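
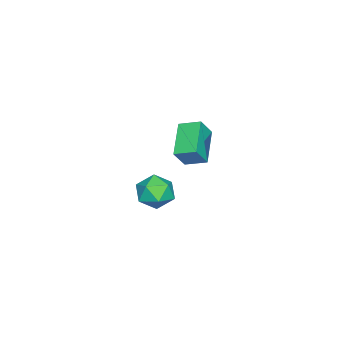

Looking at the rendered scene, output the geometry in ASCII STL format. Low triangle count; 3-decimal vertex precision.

solid 
facet normal -0.496 0.254 -0.830
outer loop
vertex -3.48 -0.656 0.698
vertex -3.573 0.529 1.116
vertex -1.611 -0.169 -0.269
endloop
endfacet
facet normal 0.074 -0.941 -0.331
outer loop
vertex -0.947 -0.509 0.844
vertex -3.48 -0.656 0.698
vertex -1.611 -0.169 -0.269
endloop
endfacet
facet normal -0.496 0.254 -0.830
outer loop
vertex -1.611 -0.169 -0.269
vertex -3.573 0.529 1.116
vertex -1.704 1.016 0.149
endloop
endfacet
facet normal 0.865 0.226 -0.447
outer loop
vertex -1.704 1.016 0.149
vertex -0.947 -0.509 0.844
vertex -1.611 -0.169 -0.269
endloop
endfacet
facet normal -0.865 -0.226 0.447
outer loop
vertex -3.48 -0.656 0.698
vertex -2.909 0.189 2.229
vertex -3.573 0.529 1.116
endloop
endfacet
facet normal 0.074 -0.941 -0.331
outer loop
vertex -2.816 -0.996 1.811
vertex -3.48 -0.656 0.698
vertex -0.947 -0.509 0.844
endloop
endfacet
facet normal -0.865 -0.226 0.447
outer loop
vertex -2.816 -0.996 1.811
vertex -2.909 0.189 2.229
vertex -3.48 -0.656 0.698
endloop
endfacet
facet normal -0.074 0.941 0.331
outer loop
vertex -3.573 0.529 1.116
vertex -2.909 0.189 2.229
vertex -1.704 1.016 0.149
endloop
endfacet
facet normal 0.865 0.226 -0.447
outer loop
vertex -1.04 0.676 1.262
vertex -0.947 -0.509 0.844
vertex -1.704 1.016 0.149
endloop
endfacet
facet normal -0.074 0.941 0.331
outer loop
vertex -1.704 1.016 0.149
vertex -2.909 0.189 2.229
vertex -1.04 0.676 1.262
endloop
endfacet
facet normal 0.496 -0.254 0.830
outer loop
vertex -1.04 0.676 1.262
vertex -2.816 -0.996 1.811
vertex -0.947 -0.509 0.844
endloop
endfacet
facet normal 0.496 -0.254 0.830
outer loop
vertex -2.909 0.189 2.229
vertex -2.816 -0.996 1.811
vertex -1.04 0.676 1.262
endloop
endfacet
facet normal -0.482 0.393 0.783
outer loop
vertex 2.927 0.974 1.748
vertex 3.364 0.244 2.384
vertex 3.857 1.171 2.222
endloop
endfacet
facet normal -0.339 0.894 0.293
outer loop
vertex 2.927 0.974 1.748
vertex 3.857 1.171 2.222
vertex 3.709 1.448 1.207
endloop
endfacet
facet normal -0.644 0.695 -0.322
outer loop
vertex 2.927 0.974 1.748
vertex 3.709 1.448 1.207
vertex 3.125 0.692 0.743
endloop
endfacet
facet normal -0.974 0.073 -0.212
outer loop
vertex 2.927 0.974 1.748
vertex 3.125 0.692 0.743
vertex 2.911 -0.051 1.47
endloop
endfacet
facet normal -0.875 -0.114 0.470
outer loop
vertex 2.927 0.974 1.748
vertex 2.911 -0.051 1.47
vertex 3.364 0.244 2.384
endloop
endfacet
facet normal 0.368 0.909 0.195
outer loop
vertex 3.709 1.448 1.207
vertex 3.857 1.171 2.222
vertex 4.629 1.011 1.51
endloop
endfacet
facet normal 0.136 0.100 0.986
outer loop
vertex 3.857 1.171 2.222
vertex 3.364 0.244 2.384
vertex 4.415 0.268 2.237
endloop
endfacet
facet normal -0.500 -0.720 0.480
outer loop
vertex 3.364 0.244 2.384
vertex 2.911 -0.051 1.47
vertex 3.831 -0.488 1.773
endloop
endfacet
facet normal -0.661 -0.419 -0.623
outer loop
vertex 2.911 -0.051 1.47
vertex 3.125 0.692 0.743
vertex 3.683 -0.211 0.758
endloop
endfacet
facet normal -0.125 0.587 -0.800
outer loop
vertex 3.125 0.692 0.743
vertex 3.709 1.448 1.207
vertex 4.176 0.716 0.596
endloop
endfacet
facet normal 0.974 -0.073 0.212
outer loop
vertex 4.613 -0.014 1.232
vertex 4.629 1.011 1.51
vertex 4.415 0.268 2.237
endloop
endfacet
facet normal 0.644 -0.695 0.322
outer loop
vertex 4.613 -0.014 1.232
vertex 4.415 0.268 2.237
vertex 3.831 -0.488 1.773
endloop
endfacet
facet normal 0.339 -0.894 -0.293
outer loop
vertex 4.613 -0.014 1.232
vertex 3.831 -0.488 1.773
vertex 3.683 -0.211 0.758
endloop
endfacet
facet normal 0.482 -0.393 -0.783
outer loop
vertex 4.613 -0.014 1.232
vertex 3.683 -0.211 0.758
vertex 4.176 0.716 0.596
endloop
endfacet
facet normal 0.875 0.114 -0.470
outer loop
vertex 4.613 -0.014 1.232
vertex 4.176 0.716 0.596
vertex 4.629 1.011 1.51
endloop
endfacet
facet normal 0.661 0.419 0.623
outer loop
vertex 4.415 0.268 2.237
vertex 4.629 1.011 1.51
vertex 3.857 1.171 2.222
endloop
endfacet
facet normal 0.125 -0.587 0.800
outer loop
vertex 3.831 -0.488 1.773
vertex 4.415 0.268 2.237
vertex 3.364 0.244 2.384
endloop
endfacet
facet normal -0.368 -0.909 -0.195
outer loop
vertex 3.683 -0.211 0.758
vertex 3.831 -0.488 1.773
vertex 2.911 -0.051 1.47
endloop
endfacet
facet normal -0.136 -0.100 -0.986
outer loop
vertex 4.176 0.716 0.596
vertex 3.683 -0.211 0.758
vertex 3.125 0.692 0.743
endloop
endfacet
facet normal 0.500 0.720 -0.480
outer loop
vertex 4.629 1.011 1.51
vertex 4.176 0.716 0.596
vertex 3.709 1.448 1.207
endloop
endfacet

endsolid


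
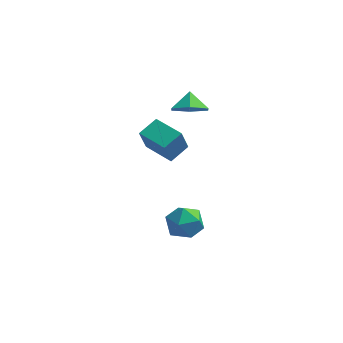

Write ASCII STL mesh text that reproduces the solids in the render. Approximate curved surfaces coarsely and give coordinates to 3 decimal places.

solid 
facet normal 0.151 -0.714 -0.684
outer loop
vertex 3.756 2.431 2.153
vertex 2.942 1.891 2.537
vertex 2.791 2.593 1.771
endloop
endfacet
facet normal 0.184 0.982 -0.048
outer loop
vertex 3.756 2.431 2.153
vertex 2.791 2.593 1.771
vertex 2.778 2.669 3.283
endloop
endfacet
facet normal 0.150 -0.714 -0.684
outer loop
vertex 2.791 2.593 1.771
vertex 2.942 1.891 2.537
vertex 1.977 2.053 2.156
endloop
endfacet
facet normal -0.567 0.822 -0.046
outer loop
vertex 2.791 2.593 1.771
vertex 1.977 2.053 2.156
vertex 2.778 2.669 3.283
endloop
endfacet
facet normal 0.150 -0.714 -0.684
outer loop
vertex 1.977 2.053 2.156
vertex 2.942 1.891 2.537
vertex 2.128 1.351 2.922
endloop
endfacet
facet normal -0.847 0.298 0.440
outer loop
vertex 1.977 2.053 2.156
vertex 2.128 1.351 2.922
vertex 2.778 2.669 3.283
endloop
endfacet
facet normal 0.150 -0.714 -0.684
outer loop
vertex 2.128 1.351 2.922
vertex 2.942 1.891 2.537
vertex 3.093 1.189 3.303
endloop
endfacet
facet normal -0.376 -0.068 0.924
outer loop
vertex 2.128 1.351 2.922
vertex 3.093 1.189 3.303
vertex 2.778 2.669 3.283
endloop
endfacet
facet normal 0.151 -0.714 -0.684
outer loop
vertex 3.093 1.189 3.303
vertex 2.942 1.891 2.537
vertex 3.907 1.729 2.919
endloop
endfacet
facet normal 0.374 0.092 0.923
outer loop
vertex 3.093 1.189 3.303
vertex 3.907 1.729 2.919
vertex 2.778 2.669 3.283
endloop
endfacet
facet normal 0.151 -0.714 -0.684
outer loop
vertex 3.907 1.729 2.919
vertex 2.942 1.891 2.537
vertex 3.756 2.431 2.153
endloop
endfacet
facet normal 0.655 0.617 0.437
outer loop
vertex 3.907 1.729 2.919
vertex 3.756 2.431 2.153
vertex 2.778 2.669 3.283
endloop
endfacet
facet normal 0.085 0.994 0.067
outer loop
vertex 3.411 0.008 -4.561
vertex 2.763 0.004 -3.681
vertex 3.845 -0.096 -3.563
endloop
endfacet
facet normal 0.673 0.707 -0.219
outer loop
vertex 3.411 0.008 -4.561
vertex 3.845 -0.096 -3.563
vertex 4.22 -0.708 -4.388
endloop
endfacet
facet normal 0.481 0.349 -0.805
outer loop
vertex 3.411 0.008 -4.561
vertex 4.22 -0.708 -4.388
vertex 3.37 -0.986 -5.016
endloop
endfacet
facet normal -0.226 0.413 -0.882
outer loop
vertex 3.411 0.008 -4.561
vertex 3.37 -0.986 -5.016
vertex 2.469 -0.546 -4.579
endloop
endfacet
facet normal -0.471 0.812 -0.343
outer loop
vertex 3.411 0.008 -4.561
vertex 2.469 -0.546 -4.579
vertex 2.763 0.004 -3.681
endloop
endfacet
facet normal 0.938 0.239 0.250
outer loop
vertex 4.22 -0.708 -4.388
vertex 3.845 -0.096 -3.563
vertex 4.071 -1.154 -3.401
endloop
endfacet
facet normal -0.013 0.703 0.711
outer loop
vertex 3.845 -0.096 -3.563
vertex 2.763 0.004 -3.681
vertex 3.17 -0.714 -2.964
endloop
endfacet
facet normal -0.911 0.409 0.047
outer loop
vertex 2.763 0.004 -3.681
vertex 2.469 -0.546 -4.579
vertex 2.32 -0.992 -3.592
endloop
endfacet
facet normal -0.515 -0.236 -0.824
outer loop
vertex 2.469 -0.546 -4.579
vertex 3.37 -0.986 -5.016
vertex 2.695 -1.604 -4.417
endloop
endfacet
facet normal 0.628 -0.342 -0.699
outer loop
vertex 3.37 -0.986 -5.016
vertex 4.22 -0.708 -4.388
vertex 3.777 -1.704 -4.299
endloop
endfacet
facet normal 0.226 -0.413 0.882
outer loop
vertex 3.129 -1.708 -3.419
vertex 4.071 -1.154 -3.401
vertex 3.17 -0.714 -2.964
endloop
endfacet
facet normal -0.481 -0.349 0.805
outer loop
vertex 3.129 -1.708 -3.419
vertex 3.17 -0.714 -2.964
vertex 2.32 -0.992 -3.592
endloop
endfacet
facet normal -0.673 -0.707 0.219
outer loop
vertex 3.129 -1.708 -3.419
vertex 2.32 -0.992 -3.592
vertex 2.695 -1.604 -4.417
endloop
endfacet
facet normal -0.085 -0.994 -0.067
outer loop
vertex 3.129 -1.708 -3.419
vertex 2.695 -1.604 -4.417
vertex 3.777 -1.704 -4.299
endloop
endfacet
facet normal 0.471 -0.812 0.343
outer loop
vertex 3.129 -1.708 -3.419
vertex 3.777 -1.704 -4.299
vertex 4.071 -1.154 -3.401
endloop
endfacet
facet normal 0.515 0.236 0.824
outer loop
vertex 3.17 -0.714 -2.964
vertex 4.071 -1.154 -3.401
vertex 3.845 -0.096 -3.563
endloop
endfacet
facet normal -0.628 0.342 0.699
outer loop
vertex 2.32 -0.992 -3.592
vertex 3.17 -0.714 -2.964
vertex 2.763 0.004 -3.681
endloop
endfacet
facet normal -0.938 -0.239 -0.250
outer loop
vertex 2.695 -1.604 -4.417
vertex 2.32 -0.992 -3.592
vertex 2.469 -0.546 -4.579
endloop
endfacet
facet normal 0.013 -0.703 -0.711
outer loop
vertex 3.777 -1.704 -4.299
vertex 2.695 -1.604 -4.417
vertex 3.37 -0.986 -5.016
endloop
endfacet
facet normal 0.911 -0.409 -0.047
outer loop
vertex 4.071 -1.154 -3.401
vertex 3.777 -1.704 -4.299
vertex 4.22 -0.708 -4.388
endloop
endfacet
facet normal -0.523 -0.782 -0.339
outer loop
vertex 2.343 -1.265 2.103
vertex 0.873 -0.299 2.145
vertex 2.583 -0.843 0.758
endloop
endfacet
facet normal 0.835 -0.549 -0.023
outer loop
vertex 3.227 0.119 1.175
vertex 2.343 -1.265 2.103
vertex 2.583 -0.843 0.758
endloop
endfacet
facet normal -0.524 -0.781 -0.339
outer loop
vertex 2.583 -0.843 0.758
vertex 0.873 -0.299 2.145
vertex 1.113 0.124 0.8
endloop
endfacet
facet normal 0.168 0.296 -0.941
outer loop
vertex 1.113 0.124 0.8
vertex 3.227 0.119 1.175
vertex 2.583 -0.843 0.758
endloop
endfacet
facet normal -0.167 -0.296 0.941
outer loop
vertex 2.343 -1.265 2.103
vertex 1.517 0.663 2.562
vertex 0.873 -0.299 2.145
endloop
endfacet
facet normal 0.835 -0.549 -0.024
outer loop
vertex 2.987 -0.304 2.52
vertex 2.343 -1.265 2.103
vertex 3.227 0.119 1.175
endloop
endfacet
facet normal -0.168 -0.296 0.940
outer loop
vertex 2.987 -0.304 2.52
vertex 1.517 0.663 2.562
vertex 2.343 -1.265 2.103
endloop
endfacet
facet normal -0.835 0.549 0.024
outer loop
vertex 0.873 -0.299 2.145
vertex 1.517 0.663 2.562
vertex 1.113 0.124 0.8
endloop
endfacet
facet normal 0.168 0.296 -0.940
outer loop
vertex 1.757 1.085 1.217
vertex 3.227 0.119 1.175
vertex 1.113 0.124 0.8
endloop
endfacet
facet normal -0.835 0.550 0.023
outer loop
vertex 1.113 0.124 0.8
vertex 1.517 0.663 2.562
vertex 1.757 1.085 1.217
endloop
endfacet
facet normal 0.523 0.782 0.339
outer loop
vertex 1.757 1.085 1.217
vertex 2.987 -0.304 2.52
vertex 3.227 0.119 1.175
endloop
endfacet
facet normal 0.524 0.782 0.339
outer loop
vertex 1.517 0.663 2.562
vertex 2.987 -0.304 2.52
vertex 1.757 1.085 1.217
endloop
endfacet

endsolid


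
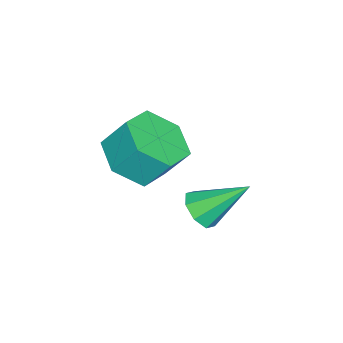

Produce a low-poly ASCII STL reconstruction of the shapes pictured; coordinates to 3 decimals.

solid 
facet normal 0.219 -0.741 -0.635
outer loop
vertex -1.83 0.577 -0.854
vertex -2.346 0.232 -0.63
vertex -2.253 0.673 -1.112
endloop
endfacet
facet normal 0.394 0.860 -0.326
outer loop
vertex -1.83 0.577 -0.854
vertex -2.253 0.673 -1.112
vertex -2.714 1.468 0.43
endloop
endfacet
facet normal 0.221 -0.740 -0.635
outer loop
vertex -2.253 0.673 -1.112
vertex -2.346 0.232 -0.63
vertex -2.731 0.51 -1.088
endloop
endfacet
facet normal -0.301 0.808 -0.507
outer loop
vertex -2.253 0.673 -1.112
vertex -2.731 0.51 -1.088
vertex -2.714 1.468 0.43
endloop
endfacet
facet normal 0.221 -0.740 -0.635
outer loop
vertex -2.731 0.51 -1.088
vertex -2.346 0.232 -0.63
vertex -2.983 0.184 -0.796
endloop
endfacet
facet normal -0.863 0.432 -0.263
outer loop
vertex -2.731 0.51 -1.088
vertex -2.983 0.184 -0.796
vertex -2.714 1.468 0.43
endloop
endfacet
facet normal 0.221 -0.741 -0.635
outer loop
vertex -2.983 0.184 -0.796
vertex -2.346 0.232 -0.63
vertex -2.862 -0.114 -0.406
endloop
endfacet
facet normal -0.964 -0.048 0.262
outer loop
vertex -2.983 0.184 -0.796
vertex -2.862 -0.114 -0.406
vertex -2.714 1.468 0.43
endloop
endfacet
facet normal 0.221 -0.740 -0.635
outer loop
vertex -2.862 -0.114 -0.406
vertex -2.346 0.232 -0.63
vertex -2.439 -0.209 -0.148
endloop
endfacet
facet normal -0.544 -0.352 0.762
outer loop
vertex -2.862 -0.114 -0.406
vertex -2.439 -0.209 -0.148
vertex -2.714 1.468 0.43
endloop
endfacet
facet normal 0.219 -0.741 -0.635
outer loop
vertex -2.439 -0.209 -0.148
vertex -2.346 0.232 -0.63
vertex -1.961 -0.047 -0.172
endloop
endfacet
facet normal 0.149 -0.300 0.942
outer loop
vertex -2.439 -0.209 -0.148
vertex -1.961 -0.047 -0.172
vertex -2.714 1.468 0.43
endloop
endfacet
facet normal 0.220 -0.740 -0.636
outer loop
vertex -1.961 -0.047 -0.172
vertex -2.346 0.232 -0.63
vertex -1.709 0.279 -0.464
endloop
endfacet
facet normal 0.711 0.076 0.699
outer loop
vertex -1.961 -0.047 -0.172
vertex -1.709 0.279 -0.464
vertex -2.714 1.468 0.43
endloop
endfacet
facet normal 0.220 -0.741 -0.634
outer loop
vertex -1.709 0.279 -0.464
vertex -2.346 0.232 -0.63
vertex -1.83 0.577 -0.854
endloop
endfacet
facet normal 0.813 0.557 0.173
outer loop
vertex -1.709 0.279 -0.464
vertex -1.83 0.577 -0.854
vertex -2.714 1.468 0.43
endloop
endfacet
facet normal 0.079 -0.576 -0.813
outer loop
vertex -2.642 -2.39 -0.045
vertex -3.661 -2.178 -0.294
vertex -2.878 -1.549 -0.664
endloop
endfacet
facet normal 0.972 0.225 -0.065
outer loop
vertex -2.642 -2.39 -0.045
vertex -2.878 -1.549 -0.664
vertex -2.74 -1.674 0.963
endloop
endfacet
facet normal 0.972 0.225 -0.065
outer loop
vertex -2.74 -1.674 0.963
vertex -2.878 -1.549 -0.664
vertex -2.976 -0.834 0.344
endloop
endfacet
facet normal -0.079 0.577 0.813
outer loop
vertex -2.74 -1.674 0.963
vertex -2.976 -0.834 0.344
vertex -3.759 -1.462 0.714
endloop
endfacet
facet normal 0.079 -0.577 -0.813
outer loop
vertex -2.878 -1.549 -0.664
vertex -3.661 -2.178 -0.294
vertex -3.897 -1.338 -0.913
endloop
endfacet
facet normal 0.295 0.793 -0.534
outer loop
vertex -2.878 -1.549 -0.664
vertex -3.897 -1.338 -0.913
vertex -2.976 -0.834 0.344
endloop
endfacet
facet normal 0.295 0.792 -0.534
outer loop
vertex -2.976 -0.834 0.344
vertex -3.897 -1.338 -0.913
vertex -3.995 -0.622 0.095
endloop
endfacet
facet normal -0.079 0.577 0.813
outer loop
vertex -2.976 -0.834 0.344
vertex -3.995 -0.622 0.095
vertex -3.759 -1.462 0.714
endloop
endfacet
facet normal 0.079 -0.577 -0.813
outer loop
vertex -3.897 -1.338 -0.913
vertex -3.661 -2.178 -0.294
vertex -4.68 -1.966 -0.543
endloop
endfacet
facet normal -0.677 0.568 -0.469
outer loop
vertex -3.897 -1.338 -0.913
vertex -4.68 -1.966 -0.543
vertex -3.995 -0.622 0.095
endloop
endfacet
facet normal -0.677 0.568 -0.469
outer loop
vertex -3.995 -0.622 0.095
vertex -4.68 -1.966 -0.543
vertex -4.778 -1.25 0.465
endloop
endfacet
facet normal -0.079 0.577 0.813
outer loop
vertex -3.995 -0.622 0.095
vertex -4.778 -1.25 0.465
vertex -3.759 -1.462 0.714
endloop
endfacet
facet normal 0.079 -0.577 -0.813
outer loop
vertex -4.68 -1.966 -0.543
vertex -3.661 -2.178 -0.294
vertex -4.444 -2.806 0.076
endloop
endfacet
facet normal -0.972 -0.225 0.065
outer loop
vertex -4.68 -1.966 -0.543
vertex -4.444 -2.806 0.076
vertex -4.778 -1.25 0.465
endloop
endfacet
facet normal -0.972 -0.225 0.065
outer loop
vertex -4.778 -1.25 0.465
vertex -4.444 -2.806 0.076
vertex -4.542 -2.091 1.084
endloop
endfacet
facet normal -0.079 0.576 0.813
outer loop
vertex -4.778 -1.25 0.465
vertex -4.542 -2.091 1.084
vertex -3.759 -1.462 0.714
endloop
endfacet
facet normal 0.079 -0.577 -0.813
outer loop
vertex -4.444 -2.806 0.076
vertex -3.661 -2.178 -0.294
vertex -3.425 -3.018 0.325
endloop
endfacet
facet normal -0.295 -0.793 0.533
outer loop
vertex -4.444 -2.806 0.076
vertex -3.425 -3.018 0.325
vertex -4.542 -2.091 1.084
endloop
endfacet
facet normal -0.295 -0.792 0.534
outer loop
vertex -4.542 -2.091 1.084
vertex -3.425 -3.018 0.325
vertex -3.523 -2.302 1.333
endloop
endfacet
facet normal -0.079 0.577 0.813
outer loop
vertex -4.542 -2.091 1.084
vertex -3.523 -2.302 1.333
vertex -3.759 -1.462 0.714
endloop
endfacet
facet normal 0.079 -0.577 -0.813
outer loop
vertex -3.425 -3.018 0.325
vertex -3.661 -2.178 -0.294
vertex -2.642 -2.39 -0.045
endloop
endfacet
facet normal 0.677 -0.568 0.469
outer loop
vertex -3.425 -3.018 0.325
vertex -2.642 -2.39 -0.045
vertex -3.523 -2.302 1.333
endloop
endfacet
facet normal 0.677 -0.568 0.469
outer loop
vertex -3.523 -2.302 1.333
vertex -2.642 -2.39 -0.045
vertex -2.74 -1.674 0.963
endloop
endfacet
facet normal -0.079 0.577 0.813
outer loop
vertex -3.523 -2.302 1.333
vertex -2.74 -1.674 0.963
vertex -3.759 -1.462 0.714
endloop
endfacet

endsolid


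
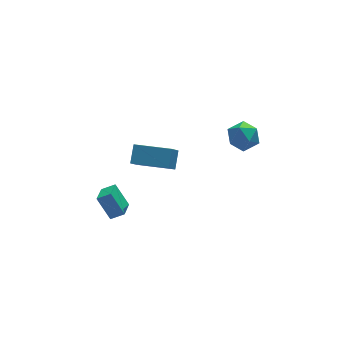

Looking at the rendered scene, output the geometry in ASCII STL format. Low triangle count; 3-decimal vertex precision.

solid 
facet normal -0.148 0.972 0.182
outer loop
vertex 2.943 -0.854 0.947
vertex 2.303 -1.067 1.565
vertex 3.177 -0.982 1.823
endloop
endfacet
facet normal 0.527 0.850 -0.017
outer loop
vertex 2.943 -0.854 0.947
vertex 3.177 -0.982 1.823
vertex 3.702 -1.321 1.155
endloop
endfacet
facet normal 0.516 0.544 -0.661
outer loop
vertex 2.943 -0.854 0.947
vertex 3.702 -1.321 1.155
vertex 3.154 -1.615 0.485
endloop
endfacet
facet normal -0.167 0.478 -0.863
outer loop
vertex 2.943 -0.854 0.947
vertex 3.154 -1.615 0.485
vertex 2.289 -1.458 0.739
endloop
endfacet
facet normal -0.577 0.742 -0.342
outer loop
vertex 2.943 -0.854 0.947
vertex 2.289 -1.458 0.739
vertex 2.303 -1.067 1.565
endloop
endfacet
facet normal 0.811 0.383 0.443
outer loop
vertex 3.702 -1.321 1.155
vertex 3.177 -0.982 1.823
vertex 3.531 -1.822 1.901
endloop
endfacet
facet normal -0.282 0.582 0.763
outer loop
vertex 3.177 -0.982 1.823
vertex 2.303 -1.067 1.565
vertex 2.666 -1.665 2.155
endloop
endfacet
facet normal -0.974 0.209 -0.083
outer loop
vertex 2.303 -1.067 1.565
vertex 2.289 -1.458 0.739
vertex 2.118 -1.959 1.485
endloop
endfacet
facet normal -0.311 -0.217 -0.925
outer loop
vertex 2.289 -1.458 0.739
vertex 3.154 -1.615 0.485
vertex 2.643 -2.298 0.817
endloop
endfacet
facet normal 0.793 -0.111 -0.600
outer loop
vertex 3.154 -1.615 0.485
vertex 3.702 -1.321 1.155
vertex 3.517 -2.213 1.075
endloop
endfacet
facet normal 0.167 -0.478 0.863
outer loop
vertex 2.877 -2.426 1.693
vertex 3.531 -1.822 1.901
vertex 2.666 -1.665 2.155
endloop
endfacet
facet normal -0.516 -0.544 0.661
outer loop
vertex 2.877 -2.426 1.693
vertex 2.666 -1.665 2.155
vertex 2.118 -1.959 1.485
endloop
endfacet
facet normal -0.527 -0.850 0.017
outer loop
vertex 2.877 -2.426 1.693
vertex 2.118 -1.959 1.485
vertex 2.643 -2.298 0.817
endloop
endfacet
facet normal 0.148 -0.972 -0.182
outer loop
vertex 2.877 -2.426 1.693
vertex 2.643 -2.298 0.817
vertex 3.517 -2.213 1.075
endloop
endfacet
facet normal 0.577 -0.742 0.342
outer loop
vertex 2.877 -2.426 1.693
vertex 3.517 -2.213 1.075
vertex 3.531 -1.822 1.901
endloop
endfacet
facet normal 0.311 0.217 0.925
outer loop
vertex 2.666 -1.665 2.155
vertex 3.531 -1.822 1.901
vertex 3.177 -0.982 1.823
endloop
endfacet
facet normal -0.793 0.111 0.600
outer loop
vertex 2.118 -1.959 1.485
vertex 2.666 -1.665 2.155
vertex 2.303 -1.067 1.565
endloop
endfacet
facet normal -0.811 -0.383 -0.443
outer loop
vertex 2.643 -2.298 0.817
vertex 2.118 -1.959 1.485
vertex 2.289 -1.458 0.739
endloop
endfacet
facet normal 0.282 -0.582 -0.763
outer loop
vertex 3.517 -2.213 1.075
vertex 2.643 -2.298 0.817
vertex 3.154 -1.615 0.485
endloop
endfacet
facet normal 0.974 -0.209 0.083
outer loop
vertex 3.531 -1.822 1.901
vertex 3.517 -2.213 1.075
vertex 3.702 -1.321 1.155
endloop
endfacet
facet normal -0.304 0.518 0.799
outer loop
vertex -4.561 -1.037 -1.656
vertex -3.899 -1.27 -1.253
vertex -4.014 -0.135 -2.032
endloop
endfacet
facet normal -0.818 0.288 -0.498
outer loop
vertex -3.581 -0.87 -3.167
vertex -4.561 -1.037 -1.656
vertex -4.014 -0.135 -2.032
endloop
endfacet
facet normal -0.304 0.518 0.799
outer loop
vertex -4.014 -0.135 -2.032
vertex -3.899 -1.27 -1.253
vertex -3.352 -0.368 -1.629
endloop
endfacet
facet normal 0.488 0.806 -0.336
outer loop
vertex -3.352 -0.368 -1.629
vertex -3.581 -0.87 -3.167
vertex -4.014 -0.135 -2.032
endloop
endfacet
facet normal -0.488 -0.806 0.336
outer loop
vertex -4.561 -1.037 -1.656
vertex -3.466 -2.005 -2.388
vertex -3.899 -1.27 -1.253
endloop
endfacet
facet normal -0.818 0.288 -0.498
outer loop
vertex -4.128 -1.772 -2.791
vertex -4.561 -1.037 -1.656
vertex -3.581 -0.87 -3.167
endloop
endfacet
facet normal -0.488 -0.806 0.336
outer loop
vertex -4.128 -1.772 -2.791
vertex -3.466 -2.005 -2.388
vertex -4.561 -1.037 -1.656
endloop
endfacet
facet normal 0.818 -0.288 0.498
outer loop
vertex -3.899 -1.27 -1.253
vertex -3.466 -2.005 -2.388
vertex -3.352 -0.368 -1.629
endloop
endfacet
facet normal 0.488 0.806 -0.336
outer loop
vertex -2.919 -1.103 -2.764
vertex -3.581 -0.87 -3.167
vertex -3.352 -0.368 -1.629
endloop
endfacet
facet normal 0.818 -0.288 0.498
outer loop
vertex -3.352 -0.368 -1.629
vertex -3.466 -2.005 -2.388
vertex -2.919 -1.103 -2.764
endloop
endfacet
facet normal 0.304 -0.518 -0.799
outer loop
vertex -2.919 -1.103 -2.764
vertex -4.128 -1.772 -2.791
vertex -3.581 -0.87 -3.167
endloop
endfacet
facet normal 0.304 -0.518 -0.799
outer loop
vertex -3.466 -2.005 -2.388
vertex -4.128 -1.772 -2.791
vertex -2.919 -1.103 -2.764
endloop
endfacet
facet normal -0.408 -0.652 -0.639
outer loop
vertex -1.245 -2.284 0.943
vertex -2.813 -1.138 0.773
vertex -0.687 -1.667 -0.043
endloop
endfacet
facet normal 0.804 -0.588 0.087
outer loop
vertex -0.247 -0.962 0.647
vertex -1.245 -2.284 0.943
vertex -0.687 -1.667 -0.043
endloop
endfacet
facet normal -0.408 -0.652 -0.639
outer loop
vertex -0.687 -1.667 -0.043
vertex -2.813 -1.138 0.773
vertex -2.255 -0.521 -0.213
endloop
endfacet
facet normal 0.432 0.478 -0.764
outer loop
vertex -2.255 -0.521 -0.213
vertex -0.247 -0.962 0.647
vertex -0.687 -1.667 -0.043
endloop
endfacet
facet normal -0.432 -0.478 0.764
outer loop
vertex -1.245 -2.284 0.943
vertex -2.373 -0.433 1.463
vertex -2.813 -1.138 0.773
endloop
endfacet
facet normal 0.804 -0.588 0.087
outer loop
vertex -0.805 -1.579 1.633
vertex -1.245 -2.284 0.943
vertex -0.247 -0.962 0.647
endloop
endfacet
facet normal -0.432 -0.478 0.764
outer loop
vertex -0.805 -1.579 1.633
vertex -2.373 -0.433 1.463
vertex -1.245 -2.284 0.943
endloop
endfacet
facet normal -0.804 0.588 -0.087
outer loop
vertex -2.813 -1.138 0.773
vertex -2.373 -0.433 1.463
vertex -2.255 -0.521 -0.213
endloop
endfacet
facet normal 0.432 0.478 -0.764
outer loop
vertex -1.815 0.184 0.477
vertex -0.247 -0.962 0.647
vertex -2.255 -0.521 -0.213
endloop
endfacet
facet normal -0.804 0.588 -0.087
outer loop
vertex -2.255 -0.521 -0.213
vertex -2.373 -0.433 1.463
vertex -1.815 0.184 0.477
endloop
endfacet
facet normal 0.408 0.652 0.639
outer loop
vertex -1.815 0.184 0.477
vertex -0.805 -1.579 1.633
vertex -0.247 -0.962 0.647
endloop
endfacet
facet normal 0.408 0.652 0.639
outer loop
vertex -2.373 -0.433 1.463
vertex -0.805 -1.579 1.633
vertex -1.815 0.184 0.477
endloop
endfacet

endsolid


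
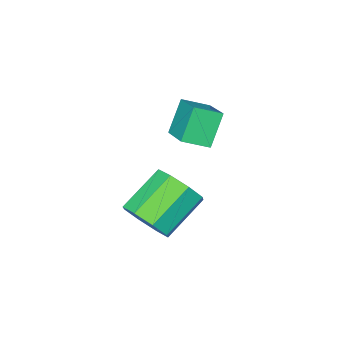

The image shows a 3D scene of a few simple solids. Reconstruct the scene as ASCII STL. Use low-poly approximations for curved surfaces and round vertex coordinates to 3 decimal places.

solid 
facet normal -0.521 -0.163 0.838
outer loop
vertex 0.071 3.055 0.17
vertex -0.601 3.496 -0.162
vertex -0.393 1.972 -0.329
endloop
endfacet
facet normal 0.773 -0.507 0.381
outer loop
vertex 0.221 2.164 -1.318
vertex 0.071 3.055 0.17
vertex -0.393 1.972 -0.329
endloop
endfacet
facet normal -0.520 -0.163 0.838
outer loop
vertex -0.393 1.972 -0.329
vertex -0.601 3.496 -0.162
vertex -1.066 2.413 -0.661
endloop
endfacet
facet normal -0.363 -0.847 -0.389
outer loop
vertex -1.066 2.413 -0.661
vertex 0.221 2.164 -1.318
vertex -0.393 1.972 -0.329
endloop
endfacet
facet normal 0.363 0.846 0.390
outer loop
vertex 0.071 3.055 0.17
vertex 0.013 3.688 -1.151
vertex -0.601 3.496 -0.162
endloop
endfacet
facet normal 0.772 -0.508 0.382
outer loop
vertex 0.686 3.247 -0.819
vertex 0.071 3.055 0.17
vertex 0.221 2.164 -1.318
endloop
endfacet
facet normal 0.362 0.847 0.390
outer loop
vertex 0.686 3.247 -0.819
vertex 0.013 3.688 -1.151
vertex 0.071 3.055 0.17
endloop
endfacet
facet normal -0.773 0.507 -0.381
outer loop
vertex -0.601 3.496 -0.162
vertex 0.013 3.688 -1.151
vertex -1.066 2.413 -0.661
endloop
endfacet
facet normal -0.363 -0.846 -0.390
outer loop
vertex -0.451 2.605 -1.65
vertex 0.221 2.164 -1.318
vertex -1.066 2.413 -0.661
endloop
endfacet
facet normal -0.773 0.507 -0.382
outer loop
vertex -1.066 2.413 -0.661
vertex 0.013 3.688 -1.151
vertex -0.451 2.605 -1.65
endloop
endfacet
facet normal 0.521 0.163 -0.838
outer loop
vertex -0.451 2.605 -1.65
vertex 0.686 3.247 -0.819
vertex 0.221 2.164 -1.318
endloop
endfacet
facet normal 0.520 0.163 -0.838
outer loop
vertex 0.013 3.688 -1.151
vertex 0.686 3.247 -0.819
vertex -0.451 2.605 -1.65
endloop
endfacet
facet normal 0.832 0.036 -0.554
outer loop
vertex 2.195 2.6 -3.18
vertex 1.823 3.109 -3.705
vertex 2.272 3.203 -3.025
endloop
endfacet
facet normal 0.541 -0.274 0.795
outer loop
vertex 2.195 2.6 -3.18
vertex 2.272 3.203 -3.025
vertex 0.889 2.542 -2.311
endloop
endfacet
facet normal 0.541 -0.275 0.795
outer loop
vertex 0.889 2.542 -2.311
vertex 2.272 3.203 -3.025
vertex 0.966 3.145 -2.155
endloop
endfacet
facet normal -0.832 -0.037 0.554
outer loop
vertex 0.889 2.542 -2.311
vertex 0.966 3.145 -2.155
vertex 0.517 3.051 -2.835
endloop
endfacet
facet normal 0.832 0.037 -0.554
outer loop
vertex 2.272 3.203 -3.025
vertex 1.823 3.109 -3.705
vertex 2.086 3.751 -3.268
endloop
endfacet
facet normal 0.469 0.486 0.737
outer loop
vertex 2.272 3.203 -3.025
vertex 2.086 3.751 -3.268
vertex 0.966 3.145 -2.155
endloop
endfacet
facet normal 0.469 0.486 0.737
outer loop
vertex 0.966 3.145 -2.155
vertex 2.086 3.751 -3.268
vertex 0.78 3.693 -2.398
endloop
endfacet
facet normal -0.832 -0.037 0.554
outer loop
vertex 0.966 3.145 -2.155
vertex 0.78 3.693 -2.398
vertex 0.517 3.051 -2.835
endloop
endfacet
facet normal 0.832 0.036 -0.554
outer loop
vertex 2.086 3.751 -3.268
vertex 1.823 3.109 -3.705
vertex 1.746 3.923 -3.767
endloop
endfacet
facet normal 0.122 0.961 0.248
outer loop
vertex 2.086 3.751 -3.268
vertex 1.746 3.923 -3.767
vertex 0.78 3.693 -2.398
endloop
endfacet
facet normal 0.122 0.961 0.248
outer loop
vertex 0.78 3.693 -2.398
vertex 1.746 3.923 -3.767
vertex 0.44 3.865 -2.897
endloop
endfacet
facet normal -0.832 -0.036 0.554
outer loop
vertex 0.78 3.693 -2.398
vertex 0.44 3.865 -2.897
vertex 0.517 3.051 -2.835
endloop
endfacet
facet normal 0.831 0.036 -0.555
outer loop
vertex 1.746 3.923 -3.767
vertex 1.823 3.109 -3.705
vertex 1.451 3.618 -4.229
endloop
endfacet
facet normal -0.297 0.873 -0.387
outer loop
vertex 1.746 3.923 -3.767
vertex 1.451 3.618 -4.229
vertex 0.44 3.865 -2.897
endloop
endfacet
facet normal -0.296 0.873 -0.387
outer loop
vertex 0.44 3.865 -2.897
vertex 1.451 3.618 -4.229
vertex 0.145 3.56 -3.36
endloop
endfacet
facet normal -0.832 -0.036 0.554
outer loop
vertex 0.44 3.865 -2.897
vertex 0.145 3.56 -3.36
vertex 0.517 3.051 -2.835
endloop
endfacet
facet normal 0.832 0.037 -0.554
outer loop
vertex 1.451 3.618 -4.229
vertex 1.823 3.109 -3.705
vertex 1.374 3.015 -4.385
endloop
endfacet
facet normal -0.541 0.275 -0.795
outer loop
vertex 1.451 3.618 -4.229
vertex 1.374 3.015 -4.385
vertex 0.145 3.56 -3.36
endloop
endfacet
facet normal -0.542 0.273 -0.795
outer loop
vertex 0.145 3.56 -3.36
vertex 1.374 3.015 -4.385
vertex 0.068 2.957 -3.515
endloop
endfacet
facet normal -0.832 -0.036 0.554
outer loop
vertex 0.145 3.56 -3.36
vertex 0.068 2.957 -3.515
vertex 0.517 3.051 -2.835
endloop
endfacet
facet normal 0.832 0.037 -0.554
outer loop
vertex 1.374 3.015 -4.385
vertex 1.823 3.109 -3.705
vertex 1.56 2.467 -4.142
endloop
endfacet
facet normal -0.469 -0.486 -0.737
outer loop
vertex 1.374 3.015 -4.385
vertex 1.56 2.467 -4.142
vertex 0.068 2.957 -3.515
endloop
endfacet
facet normal -0.469 -0.486 -0.737
outer loop
vertex 0.068 2.957 -3.515
vertex 1.56 2.467 -4.142
vertex 0.254 2.409 -3.272
endloop
endfacet
facet normal -0.832 -0.037 0.554
outer loop
vertex 0.068 2.957 -3.515
vertex 0.254 2.409 -3.272
vertex 0.517 3.051 -2.835
endloop
endfacet
facet normal 0.832 0.036 -0.554
outer loop
vertex 1.56 2.467 -4.142
vertex 1.823 3.109 -3.705
vertex 1.9 2.295 -3.643
endloop
endfacet
facet normal -0.122 -0.961 -0.248
outer loop
vertex 1.56 2.467 -4.142
vertex 1.9 2.295 -3.643
vertex 0.254 2.409 -3.272
endloop
endfacet
facet normal -0.122 -0.961 -0.248
outer loop
vertex 0.254 2.409 -3.272
vertex 1.9 2.295 -3.643
vertex 0.594 2.237 -2.773
endloop
endfacet
facet normal -0.832 -0.036 0.554
outer loop
vertex 0.254 2.409 -3.272
vertex 0.594 2.237 -2.773
vertex 0.517 3.051 -2.835
endloop
endfacet
facet normal 0.832 0.036 -0.554
outer loop
vertex 1.9 2.295 -3.643
vertex 1.823 3.109 -3.705
vertex 2.195 2.6 -3.18
endloop
endfacet
facet normal 0.296 -0.873 0.387
outer loop
vertex 1.9 2.295 -3.643
vertex 2.195 2.6 -3.18
vertex 0.594 2.237 -2.773
endloop
endfacet
facet normal 0.296 -0.873 0.387
outer loop
vertex 0.594 2.237 -2.773
vertex 2.195 2.6 -3.18
vertex 0.889 2.542 -2.311
endloop
endfacet
facet normal -0.831 -0.036 0.555
outer loop
vertex 0.594 2.237 -2.773
vertex 0.889 2.542 -2.311
vertex 0.517 3.051 -2.835
endloop
endfacet

endsolid


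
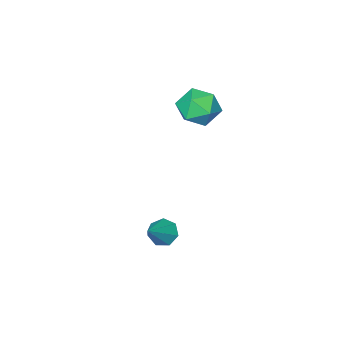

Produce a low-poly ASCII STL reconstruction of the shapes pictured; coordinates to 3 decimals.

solid 
facet normal -0.726 -0.285 -0.626
outer loop
vertex -0.086 -1.558 -2.619
vertex -0.543 -1.041 -2.324
vertex -0.071 -0.972 -2.903
endloop
endfacet
facet normal 0.901 -0.208 -0.381
outer loop
vertex -0.086 -1.558 -2.619
vertex -0.071 -0.972 -2.903
vertex 0.743 -0.539 -1.216
endloop
endfacet
facet normal -0.726 -0.284 -0.626
outer loop
vertex -0.071 -0.972 -2.903
vertex -0.543 -1.041 -2.324
vertex -0.411 -0.439 -2.75
endloop
endfacet
facet normal 0.676 0.566 -0.472
outer loop
vertex -0.071 -0.972 -2.903
vertex -0.411 -0.439 -2.75
vertex 0.743 -0.539 -1.216
endloop
endfacet
facet normal -0.726 -0.284 -0.626
outer loop
vertex -0.411 -0.439 -2.75
vertex -0.543 -1.041 -2.324
vertex -0.85 -0.359 -2.277
endloop
endfacet
facet normal 0.138 0.990 -0.039
outer loop
vertex -0.411 -0.439 -2.75
vertex -0.85 -0.359 -2.277
vertex 0.743 -0.539 -1.216
endloop
endfacet
facet normal -0.727 -0.284 -0.625
outer loop
vertex -0.85 -0.359 -2.277
vertex -0.543 -1.041 -2.324
vertex -1.058 -0.793 -1.838
endloop
endfacet
facet normal -0.309 0.745 0.591
outer loop
vertex -0.85 -0.359 -2.277
vertex -1.058 -0.793 -1.838
vertex 0.743 -0.539 -1.216
endloop
endfacet
facet normal -0.727 -0.283 -0.626
outer loop
vertex -1.058 -0.793 -1.838
vertex -0.543 -1.041 -2.324
vertex -0.878 -1.414 -1.766
endloop
endfacet
facet normal -0.328 0.014 0.944
outer loop
vertex -1.058 -0.793 -1.838
vertex -0.878 -1.414 -1.766
vertex 0.743 -0.539 -1.216
endloop
endfacet
facet normal -0.726 -0.285 -0.626
outer loop
vertex -0.878 -1.414 -1.766
vertex -0.543 -1.041 -2.324
vertex -0.445 -1.755 -2.113
endloop
endfacet
facet normal 0.094 -0.649 0.755
outer loop
vertex -0.878 -1.414 -1.766
vertex -0.445 -1.755 -2.113
vertex 0.743 -0.539 -1.216
endloop
endfacet
facet normal -0.726 -0.285 -0.626
outer loop
vertex -0.445 -1.755 -2.113
vertex -0.543 -1.041 -2.324
vertex -0.086 -1.558 -2.619
endloop
endfacet
facet normal 0.642 -0.749 0.164
outer loop
vertex -0.445 -1.755 -2.113
vertex -0.086 -1.558 -2.619
vertex 0.743 -0.539 -1.216
endloop
endfacet
facet normal -0.152 0.933 -0.326
outer loop
vertex -3.735 -1.928 2.808
vertex -4.66 -1.856 3.445
vertex -3.662 -1.547 3.864
endloop
endfacet
facet normal 0.544 0.776 -0.318
outer loop
vertex -3.735 -1.928 2.808
vertex -3.662 -1.547 3.864
vertex -2.884 -2.255 3.467
endloop
endfacet
facet normal 0.647 0.205 -0.734
outer loop
vertex -3.735 -1.928 2.808
vertex -2.884 -2.255 3.467
vertex -3.4 -3.002 2.803
endloop
endfacet
facet normal 0.015 0.009 -1.000
outer loop
vertex -3.735 -1.928 2.808
vertex -3.4 -3.002 2.803
vertex -4.497 -2.755 2.789
endloop
endfacet
facet normal -0.479 0.459 -0.748
outer loop
vertex -3.735 -1.928 2.808
vertex -4.497 -2.755 2.789
vertex -4.66 -1.856 3.445
endloop
endfacet
facet normal 0.722 0.597 0.350
outer loop
vertex -2.884 -2.255 3.467
vertex -3.662 -1.547 3.864
vertex -3.283 -2.385 4.511
endloop
endfacet
facet normal -0.404 0.851 0.336
outer loop
vertex -3.662 -1.547 3.864
vertex -4.66 -1.856 3.445
vertex -4.38 -2.138 4.497
endloop
endfacet
facet normal -0.934 0.084 -0.347
outer loop
vertex -4.66 -1.856 3.445
vertex -4.497 -2.755 2.789
vertex -4.896 -2.885 3.833
endloop
endfacet
facet normal -0.135 -0.643 -0.754
outer loop
vertex -4.497 -2.755 2.789
vertex -3.4 -3.002 2.803
vertex -4.118 -3.593 3.436
endloop
endfacet
facet normal 0.888 -0.326 -0.324
outer loop
vertex -3.4 -3.002 2.803
vertex -2.884 -2.255 3.467
vertex -3.12 -3.284 3.855
endloop
endfacet
facet normal -0.015 -0.009 1.000
outer loop
vertex -4.045 -3.212 4.492
vertex -3.283 -2.385 4.511
vertex -4.38 -2.138 4.497
endloop
endfacet
facet normal -0.647 -0.205 0.734
outer loop
vertex -4.045 -3.212 4.492
vertex -4.38 -2.138 4.497
vertex -4.896 -2.885 3.833
endloop
endfacet
facet normal -0.544 -0.776 0.318
outer loop
vertex -4.045 -3.212 4.492
vertex -4.896 -2.885 3.833
vertex -4.118 -3.593 3.436
endloop
endfacet
facet normal 0.152 -0.933 0.326
outer loop
vertex -4.045 -3.212 4.492
vertex -4.118 -3.593 3.436
vertex -3.12 -3.284 3.855
endloop
endfacet
facet normal 0.479 -0.459 0.748
outer loop
vertex -4.045 -3.212 4.492
vertex -3.12 -3.284 3.855
vertex -3.283 -2.385 4.511
endloop
endfacet
facet normal 0.135 0.643 0.754
outer loop
vertex -4.38 -2.138 4.497
vertex -3.283 -2.385 4.511
vertex -3.662 -1.547 3.864
endloop
endfacet
facet normal -0.888 0.326 0.324
outer loop
vertex -4.896 -2.885 3.833
vertex -4.38 -2.138 4.497
vertex -4.66 -1.856 3.445
endloop
endfacet
facet normal -0.722 -0.597 -0.350
outer loop
vertex -4.118 -3.593 3.436
vertex -4.896 -2.885 3.833
vertex -4.497 -2.755 2.789
endloop
endfacet
facet normal 0.404 -0.851 -0.336
outer loop
vertex -3.12 -3.284 3.855
vertex -4.118 -3.593 3.436
vertex -3.4 -3.002 2.803
endloop
endfacet
facet normal 0.934 -0.084 0.347
outer loop
vertex -3.283 -2.385 4.511
vertex -3.12 -3.284 3.855
vertex -2.884 -2.255 3.467
endloop
endfacet

endsolid


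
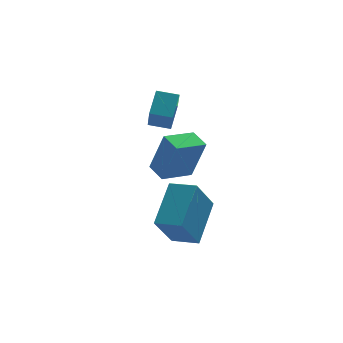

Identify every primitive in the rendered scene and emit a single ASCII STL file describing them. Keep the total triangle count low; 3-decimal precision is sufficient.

solid 
facet normal -0.907 0.387 0.166
outer loop
vertex -1.9 -0.979 4.365
vertex -1.769 -0.223 3.316
vertex -2.362 -1.788 3.725
endloop
endfacet
facet normal -0.100 -0.581 0.807
outer loop
vertex -1.591 -2.117 3.584
vertex -1.9 -0.979 4.365
vertex -2.362 -1.788 3.725
endloop
endfacet
facet normal -0.907 0.387 0.166
outer loop
vertex -2.362 -1.788 3.725
vertex -1.769 -0.223 3.316
vertex -2.231 -1.032 2.676
endloop
endfacet
facet normal -0.409 -0.715 -0.567
outer loop
vertex -2.231 -1.032 2.676
vertex -1.591 -2.117 3.584
vertex -2.362 -1.788 3.725
endloop
endfacet
facet normal 0.409 0.715 0.567
outer loop
vertex -1.9 -0.979 4.365
vertex -0.998 -0.552 3.175
vertex -1.769 -0.223 3.316
endloop
endfacet
facet normal -0.100 -0.581 0.807
outer loop
vertex -1.129 -1.308 4.224
vertex -1.9 -0.979 4.365
vertex -1.591 -2.117 3.584
endloop
endfacet
facet normal 0.409 0.715 0.567
outer loop
vertex -1.129 -1.308 4.224
vertex -0.998 -0.552 3.175
vertex -1.9 -0.979 4.365
endloop
endfacet
facet normal 0.100 0.581 -0.807
outer loop
vertex -1.769 -0.223 3.316
vertex -0.998 -0.552 3.175
vertex -2.231 -1.032 2.676
endloop
endfacet
facet normal -0.409 -0.715 -0.567
outer loop
vertex -1.46 -1.361 2.535
vertex -1.591 -2.117 3.584
vertex -2.231 -1.032 2.676
endloop
endfacet
facet normal 0.100 0.581 -0.807
outer loop
vertex -2.231 -1.032 2.676
vertex -0.998 -0.552 3.175
vertex -1.46 -1.361 2.535
endloop
endfacet
facet normal 0.907 -0.387 -0.166
outer loop
vertex -1.46 -1.361 2.535
vertex -1.129 -1.308 4.224
vertex -1.591 -2.117 3.584
endloop
endfacet
facet normal 0.907 -0.387 -0.166
outer loop
vertex -0.998 -0.552 3.175
vertex -1.129 -1.308 4.224
vertex -1.46 -1.361 2.535
endloop
endfacet
facet normal -0.761 0.628 -0.163
outer loop
vertex -2.015 -3.209 0.915
vertex -1.237 -2.642 -0.534
vertex -2.917 -4.566 -0.101
endloop
endfacet
facet normal -0.448 -0.326 0.833
outer loop
vertex -2.103 -5.238 0.074
vertex -2.015 -3.209 0.915
vertex -2.917 -4.566 -0.101
endloop
endfacet
facet normal -0.761 0.628 -0.163
outer loop
vertex -2.917 -4.566 -0.101
vertex -1.237 -2.642 -0.534
vertex -2.139 -3.999 -1.55
endloop
endfacet
facet normal -0.470 -0.707 -0.529
outer loop
vertex -2.139 -3.999 -1.55
vertex -2.103 -5.238 0.074
vertex -2.917 -4.566 -0.101
endloop
endfacet
facet normal 0.470 0.707 0.529
outer loop
vertex -2.015 -3.209 0.915
vertex -0.423 -3.314 -0.359
vertex -1.237 -2.642 -0.534
endloop
endfacet
facet normal -0.448 -0.326 0.833
outer loop
vertex -1.201 -3.881 1.09
vertex -2.015 -3.209 0.915
vertex -2.103 -5.238 0.074
endloop
endfacet
facet normal 0.470 0.707 0.529
outer loop
vertex -1.201 -3.881 1.09
vertex -0.423 -3.314 -0.359
vertex -2.015 -3.209 0.915
endloop
endfacet
facet normal 0.448 0.326 -0.833
outer loop
vertex -1.237 -2.642 -0.534
vertex -0.423 -3.314 -0.359
vertex -2.139 -3.999 -1.55
endloop
endfacet
facet normal -0.470 -0.707 -0.529
outer loop
vertex -1.325 -4.671 -1.375
vertex -2.103 -5.238 0.074
vertex -2.139 -3.999 -1.55
endloop
endfacet
facet normal 0.448 0.326 -0.833
outer loop
vertex -2.139 -3.999 -1.55
vertex -0.423 -3.314 -0.359
vertex -1.325 -4.671 -1.375
endloop
endfacet
facet normal 0.761 -0.628 0.163
outer loop
vertex -1.325 -4.671 -1.375
vertex -1.201 -3.881 1.09
vertex -2.103 -5.238 0.074
endloop
endfacet
facet normal 0.761 -0.628 0.163
outer loop
vertex -0.423 -3.314 -0.359
vertex -1.201 -3.881 1.09
vertex -1.325 -4.671 -1.375
endloop
endfacet
facet normal -0.918 -0.342 0.201
outer loop
vertex -1.58 -2.577 2.26
vertex -1.835 -1.779 2.454
vertex -2.047 -2.315 0.573
endloop
endfacet
facet normal 0.295 -0.928 -0.226
outer loop
vertex -0.825 -1.861 0.306
vertex -1.58 -2.577 2.26
vertex -2.047 -2.315 0.573
endloop
endfacet
facet normal -0.918 -0.341 0.201
outer loop
vertex -2.047 -2.315 0.573
vertex -1.835 -1.779 2.454
vertex -2.301 -1.517 0.767
endloop
endfacet
facet normal -0.263 0.148 -0.953
outer loop
vertex -2.301 -1.517 0.767
vertex -0.825 -1.861 0.306
vertex -2.047 -2.315 0.573
endloop
endfacet
facet normal 0.263 -0.148 0.953
outer loop
vertex -1.58 -2.577 2.26
vertex -0.613 -1.325 2.187
vertex -1.835 -1.779 2.454
endloop
endfacet
facet normal 0.296 -0.928 -0.226
outer loop
vertex -0.359 -2.123 1.993
vertex -1.58 -2.577 2.26
vertex -0.825 -1.861 0.306
endloop
endfacet
facet normal 0.263 -0.148 0.953
outer loop
vertex -0.359 -2.123 1.993
vertex -0.613 -1.325 2.187
vertex -1.58 -2.577 2.26
endloop
endfacet
facet normal -0.296 0.928 0.226
outer loop
vertex -1.835 -1.779 2.454
vertex -0.613 -1.325 2.187
vertex -2.301 -1.517 0.767
endloop
endfacet
facet normal -0.263 0.148 -0.953
outer loop
vertex -1.08 -1.063 0.5
vertex -0.825 -1.861 0.306
vertex -2.301 -1.517 0.767
endloop
endfacet
facet normal -0.296 0.928 0.226
outer loop
vertex -2.301 -1.517 0.767
vertex -0.613 -1.325 2.187
vertex -1.08 -1.063 0.5
endloop
endfacet
facet normal 0.918 0.342 -0.200
outer loop
vertex -1.08 -1.063 0.5
vertex -0.359 -2.123 1.993
vertex -0.825 -1.861 0.306
endloop
endfacet
facet normal 0.918 0.341 -0.201
outer loop
vertex -0.613 -1.325 2.187
vertex -0.359 -2.123 1.993
vertex -1.08 -1.063 0.5
endloop
endfacet

endsolid


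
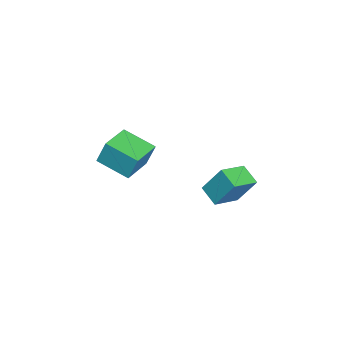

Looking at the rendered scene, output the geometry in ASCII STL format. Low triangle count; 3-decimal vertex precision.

solid 
facet normal -0.733 0.598 -0.324
outer loop
vertex -1.423 4.355 2.645
vertex -0.521 5.162 2.093
vertex -1.524 3.322 0.97
endloop
endfacet
facet normal -0.678 -0.607 0.415
outer loop
vertex -0.219 2.258 1.547
vertex -1.423 4.355 2.645
vertex -1.524 3.322 0.97
endloop
endfacet
facet normal -0.733 0.598 -0.324
outer loop
vertex -1.524 3.322 0.97
vertex -0.521 5.162 2.093
vertex -0.622 4.129 0.418
endloop
endfacet
facet normal -0.051 -0.524 -0.850
outer loop
vertex -0.622 4.129 0.418
vertex -0.219 2.258 1.547
vertex -1.524 3.322 0.97
endloop
endfacet
facet normal 0.051 0.524 0.850
outer loop
vertex -1.423 4.355 2.645
vertex 0.784 4.098 2.67
vertex -0.521 5.162 2.093
endloop
endfacet
facet normal -0.678 -0.607 0.415
outer loop
vertex -0.118 3.291 3.222
vertex -1.423 4.355 2.645
vertex -0.219 2.258 1.547
endloop
endfacet
facet normal 0.051 0.524 0.850
outer loop
vertex -0.118 3.291 3.222
vertex 0.784 4.098 2.67
vertex -1.423 4.355 2.645
endloop
endfacet
facet normal 0.678 0.607 -0.415
outer loop
vertex -0.521 5.162 2.093
vertex 0.784 4.098 2.67
vertex -0.622 4.129 0.418
endloop
endfacet
facet normal -0.051 -0.524 -0.850
outer loop
vertex 0.683 3.065 0.995
vertex -0.219 2.258 1.547
vertex -0.622 4.129 0.418
endloop
endfacet
facet normal 0.678 0.607 -0.415
outer loop
vertex -0.622 4.129 0.418
vertex 0.784 4.098 2.67
vertex 0.683 3.065 0.995
endloop
endfacet
facet normal 0.733 -0.598 0.324
outer loop
vertex 0.683 3.065 0.995
vertex -0.118 3.291 3.222
vertex -0.219 2.258 1.547
endloop
endfacet
facet normal 0.733 -0.598 0.324
outer loop
vertex 0.784 4.098 2.67
vertex -0.118 3.291 3.222
vertex 0.683 3.065 0.995
endloop
endfacet
facet normal -0.936 0.338 -0.095
outer loop
vertex -4.725 -2.677 2.382
vertex -3.976 -0.791 1.702
vertex -4.764 -3.217 0.844
endloop
endfacet
facet normal -0.350 -0.881 0.318
outer loop
vertex -2.844 -3.909 1.038
vertex -4.725 -2.677 2.382
vertex -4.764 -3.217 0.844
endloop
endfacet
facet normal -0.936 0.338 -0.095
outer loop
vertex -4.764 -3.217 0.844
vertex -3.976 -0.791 1.702
vertex -4.015 -1.331 0.164
endloop
endfacet
facet normal -0.024 -0.331 -0.943
outer loop
vertex -4.015 -1.331 0.164
vertex -2.844 -3.909 1.038
vertex -4.764 -3.217 0.844
endloop
endfacet
facet normal 0.024 0.331 0.943
outer loop
vertex -4.725 -2.677 2.382
vertex -2.056 -1.483 1.896
vertex -3.976 -0.791 1.702
endloop
endfacet
facet normal -0.350 -0.881 0.318
outer loop
vertex -2.805 -3.369 2.576
vertex -4.725 -2.677 2.382
vertex -2.844 -3.909 1.038
endloop
endfacet
facet normal 0.024 0.331 0.943
outer loop
vertex -2.805 -3.369 2.576
vertex -2.056 -1.483 1.896
vertex -4.725 -2.677 2.382
endloop
endfacet
facet normal 0.350 0.881 -0.318
outer loop
vertex -3.976 -0.791 1.702
vertex -2.056 -1.483 1.896
vertex -4.015 -1.331 0.164
endloop
endfacet
facet normal -0.024 -0.331 -0.943
outer loop
vertex -2.095 -2.023 0.358
vertex -2.844 -3.909 1.038
vertex -4.015 -1.331 0.164
endloop
endfacet
facet normal 0.350 0.881 -0.318
outer loop
vertex -4.015 -1.331 0.164
vertex -2.056 -1.483 1.896
vertex -2.095 -2.023 0.358
endloop
endfacet
facet normal 0.936 -0.338 0.095
outer loop
vertex -2.095 -2.023 0.358
vertex -2.805 -3.369 2.576
vertex -2.844 -3.909 1.038
endloop
endfacet
facet normal 0.936 -0.338 0.095
outer loop
vertex -2.056 -1.483 1.896
vertex -2.805 -3.369 2.576
vertex -2.095 -2.023 0.358
endloop
endfacet

endsolid


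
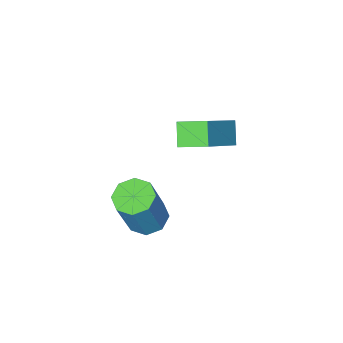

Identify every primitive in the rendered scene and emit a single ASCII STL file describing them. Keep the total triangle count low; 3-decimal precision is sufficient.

solid 
facet normal -0.352 -0.123 -0.928
outer loop
vertex 1.66 -2.207 -2.299
vertex 1.043 -2.224 -2.063
vertex 1.447 -1.749 -2.279
endloop
endfacet
facet normal 0.836 0.405 -0.370
outer loop
vertex 1.66 -2.207 -2.299
vertex 1.447 -1.749 -2.279
vertex 2.313 -1.978 -0.572
endloop
endfacet
facet normal 0.836 0.404 -0.370
outer loop
vertex 2.313 -1.978 -0.572
vertex 1.447 -1.749 -2.279
vertex 2.1 -1.52 -0.553
endloop
endfacet
facet normal 0.350 0.124 0.928
outer loop
vertex 2.313 -1.978 -0.572
vertex 2.1 -1.52 -0.553
vertex 1.697 -1.996 -0.337
endloop
endfacet
facet normal -0.351 -0.124 -0.928
outer loop
vertex 1.447 -1.749 -2.279
vertex 1.043 -2.224 -2.063
vertex 0.998 -1.57 -2.133
endloop
endfacet
facet normal 0.293 0.927 -0.234
outer loop
vertex 1.447 -1.749 -2.279
vertex 0.998 -1.57 -2.133
vertex 2.1 -1.52 -0.553
endloop
endfacet
facet normal 0.293 0.927 -0.234
outer loop
vertex 2.1 -1.52 -0.553
vertex 0.998 -1.57 -2.133
vertex 1.651 -1.341 -0.406
endloop
endfacet
facet normal 0.353 0.122 0.928
outer loop
vertex 2.1 -1.52 -0.553
vertex 1.651 -1.341 -0.406
vertex 1.697 -1.996 -0.337
endloop
endfacet
facet normal -0.351 -0.123 -0.928
outer loop
vertex 0.998 -1.57 -2.133
vertex 1.043 -2.224 -2.063
vertex 0.575 -1.774 -1.946
endloop
endfacet
facet normal -0.420 0.907 0.039
outer loop
vertex 0.998 -1.57 -2.133
vertex 0.575 -1.774 -1.946
vertex 1.651 -1.341 -0.406
endloop
endfacet
facet normal -0.421 0.906 0.039
outer loop
vertex 1.651 -1.341 -0.406
vertex 0.575 -1.774 -1.946
vertex 1.229 -1.545 -0.219
endloop
endfacet
facet normal 0.352 0.122 0.928
outer loop
vertex 1.651 -1.341 -0.406
vertex 1.229 -1.545 -0.219
vertex 1.697 -1.996 -0.337
endloop
endfacet
facet normal -0.351 -0.123 -0.928
outer loop
vertex 0.575 -1.774 -1.946
vertex 1.043 -2.224 -2.063
vertex 0.427 -2.242 -1.828
endloop
endfacet
facet normal -0.889 0.354 0.290
outer loop
vertex 0.575 -1.774 -1.946
vertex 0.427 -2.242 -1.828
vertex 1.229 -1.545 -0.219
endloop
endfacet
facet normal -0.889 0.356 0.289
outer loop
vertex 1.229 -1.545 -0.219
vertex 0.427 -2.242 -1.828
vertex 1.08 -2.013 -0.101
endloop
endfacet
facet normal 0.352 0.122 0.928
outer loop
vertex 1.229 -1.545 -0.219
vertex 1.08 -2.013 -0.101
vertex 1.697 -1.996 -0.337
endloop
endfacet
facet normal -0.350 -0.124 -0.928
outer loop
vertex 0.427 -2.242 -1.828
vertex 1.043 -2.224 -2.063
vertex 0.64 -2.7 -1.847
endloop
endfacet
facet normal -0.836 -0.404 0.370
outer loop
vertex 0.427 -2.242 -1.828
vertex 0.64 -2.7 -1.847
vertex 1.08 -2.013 -0.101
endloop
endfacet
facet normal -0.836 -0.405 0.370
outer loop
vertex 1.08 -2.013 -0.101
vertex 0.64 -2.7 -1.847
vertex 1.293 -2.471 -0.121
endloop
endfacet
facet normal 0.352 0.123 0.928
outer loop
vertex 1.08 -2.013 -0.101
vertex 1.293 -2.471 -0.121
vertex 1.697 -1.996 -0.337
endloop
endfacet
facet normal -0.353 -0.122 -0.928
outer loop
vertex 0.64 -2.7 -1.847
vertex 1.043 -2.224 -2.063
vertex 1.089 -2.879 -1.994
endloop
endfacet
facet normal -0.293 -0.927 0.234
outer loop
vertex 0.64 -2.7 -1.847
vertex 1.089 -2.879 -1.994
vertex 1.293 -2.471 -0.121
endloop
endfacet
facet normal -0.293 -0.927 0.234
outer loop
vertex 1.293 -2.471 -0.121
vertex 1.089 -2.879 -1.994
vertex 1.742 -2.65 -0.267
endloop
endfacet
facet normal 0.351 0.124 0.928
outer loop
vertex 1.293 -2.471 -0.121
vertex 1.742 -2.65 -0.267
vertex 1.697 -1.996 -0.337
endloop
endfacet
facet normal -0.352 -0.122 -0.928
outer loop
vertex 1.089 -2.879 -1.994
vertex 1.043 -2.224 -2.063
vertex 1.511 -2.675 -2.181
endloop
endfacet
facet normal 0.421 -0.906 -0.039
outer loop
vertex 1.089 -2.879 -1.994
vertex 1.511 -2.675 -2.181
vertex 1.742 -2.65 -0.267
endloop
endfacet
facet normal 0.420 -0.907 -0.039
outer loop
vertex 1.742 -2.65 -0.267
vertex 1.511 -2.675 -2.181
vertex 2.165 -2.446 -0.454
endloop
endfacet
facet normal 0.351 0.123 0.928
outer loop
vertex 1.742 -2.65 -0.267
vertex 2.165 -2.446 -0.454
vertex 1.697 -1.996 -0.337
endloop
endfacet
facet normal -0.352 -0.122 -0.928
outer loop
vertex 1.511 -2.675 -2.181
vertex 1.043 -2.224 -2.063
vertex 1.66 -2.207 -2.299
endloop
endfacet
facet normal 0.889 -0.356 -0.289
outer loop
vertex 1.511 -2.675 -2.181
vertex 1.66 -2.207 -2.299
vertex 2.165 -2.446 -0.454
endloop
endfacet
facet normal 0.889 -0.354 -0.289
outer loop
vertex 2.165 -2.446 -0.454
vertex 1.66 -2.207 -2.299
vertex 2.313 -1.978 -0.572
endloop
endfacet
facet normal 0.351 0.123 0.928
outer loop
vertex 2.165 -2.446 -0.454
vertex 2.313 -1.978 -0.572
vertex 1.697 -1.996 -0.337
endloop
endfacet
facet normal -0.716 -0.241 -0.655
outer loop
vertex -2.05 -3.4 -0.298
vertex -2.592 -2.646 0.017
vertex -1.684 -2.891 -0.886
endloop
endfacet
facet normal 0.553 -0.769 -0.322
outer loop
vertex -0.208 -2.394 0.463
vertex -2.05 -3.4 -0.298
vertex -1.684 -2.891 -0.886
endloop
endfacet
facet normal -0.716 -0.240 -0.655
outer loop
vertex -1.684 -2.891 -0.886
vertex -2.592 -2.646 0.017
vertex -2.225 -2.137 -0.571
endloop
endfacet
facet normal 0.426 0.592 -0.684
outer loop
vertex -2.225 -2.137 -0.571
vertex -0.208 -2.394 0.463
vertex -1.684 -2.891 -0.886
endloop
endfacet
facet normal -0.426 -0.592 0.684
outer loop
vertex -2.05 -3.4 -0.298
vertex -1.116 -2.149 1.366
vertex -2.592 -2.646 0.017
endloop
endfacet
facet normal 0.553 -0.769 -0.321
outer loop
vertex -0.575 -2.903 1.051
vertex -2.05 -3.4 -0.298
vertex -0.208 -2.394 0.463
endloop
endfacet
facet normal -0.426 -0.592 0.684
outer loop
vertex -0.575 -2.903 1.051
vertex -1.116 -2.149 1.366
vertex -2.05 -3.4 -0.298
endloop
endfacet
facet normal -0.552 0.769 0.321
outer loop
vertex -2.592 -2.646 0.017
vertex -1.116 -2.149 1.366
vertex -2.225 -2.137 -0.571
endloop
endfacet
facet normal 0.426 0.592 -0.684
outer loop
vertex -0.75 -1.64 0.778
vertex -0.208 -2.394 0.463
vertex -2.225 -2.137 -0.571
endloop
endfacet
facet normal -0.553 0.769 0.321
outer loop
vertex -2.225 -2.137 -0.571
vertex -1.116 -2.149 1.366
vertex -0.75 -1.64 0.778
endloop
endfacet
facet normal 0.716 0.241 0.655
outer loop
vertex -0.75 -1.64 0.778
vertex -0.575 -2.903 1.051
vertex -0.208 -2.394 0.463
endloop
endfacet
facet normal 0.717 0.241 0.655
outer loop
vertex -1.116 -2.149 1.366
vertex -0.575 -2.903 1.051
vertex -0.75 -1.64 0.778
endloop
endfacet

endsolid


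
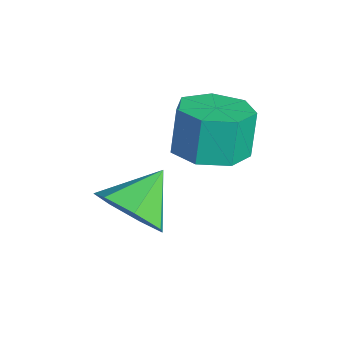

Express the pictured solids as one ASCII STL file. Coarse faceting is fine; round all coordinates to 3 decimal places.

solid 
facet normal 0.213 -0.171 -0.962
outer loop
vertex 0.149 -2.771 -0.589
vertex -0.577 -2.185 -0.854
vertex 0.352 -1.96 -0.688
endloop
endfacet
facet normal 0.947 -0.207 0.247
outer loop
vertex 0.149 -2.771 -0.589
vertex 0.352 -1.96 -0.688
vertex -0.137 -2.541 0.7
endloop
endfacet
facet normal 0.947 -0.207 0.247
outer loop
vertex -0.137 -2.541 0.7
vertex 0.352 -1.96 -0.688
vertex 0.066 -1.73 0.601
endloop
endfacet
facet normal -0.214 0.171 0.962
outer loop
vertex -0.137 -2.541 0.7
vertex 0.066 -1.73 0.601
vertex -0.863 -1.955 0.434
endloop
endfacet
facet normal 0.213 -0.172 -0.962
outer loop
vertex 0.352 -1.96 -0.688
vertex -0.577 -2.185 -0.854
vertex -0.145 -1.318 -0.913
endloop
endfacet
facet normal 0.779 0.624 0.061
outer loop
vertex 0.352 -1.96 -0.688
vertex -0.145 -1.318 -0.913
vertex 0.066 -1.73 0.601
endloop
endfacet
facet normal 0.778 0.625 0.062
outer loop
vertex 0.066 -1.73 0.601
vertex -0.145 -1.318 -0.913
vertex -0.431 -1.089 0.376
endloop
endfacet
facet normal -0.214 0.171 0.962
outer loop
vertex 0.066 -1.73 0.601
vertex -0.431 -1.089 0.376
vertex -0.863 -1.955 0.434
endloop
endfacet
facet normal 0.213 -0.172 -0.962
outer loop
vertex -0.145 -1.318 -0.913
vertex -0.577 -2.185 -0.854
vertex -0.967 -1.329 -1.093
endloop
endfacet
facet normal 0.024 0.985 -0.170
outer loop
vertex -0.145 -1.318 -0.913
vertex -0.967 -1.329 -1.093
vertex -0.431 -1.089 0.376
endloop
endfacet
facet normal 0.024 0.985 -0.170
outer loop
vertex -0.431 -1.089 0.376
vertex -0.967 -1.329 -1.093
vertex -1.253 -1.1 0.196
endloop
endfacet
facet normal -0.213 0.171 0.962
outer loop
vertex -0.431 -1.089 0.376
vertex -1.253 -1.1 0.196
vertex -0.863 -1.955 0.434
endloop
endfacet
facet normal 0.214 -0.171 -0.962
outer loop
vertex -0.967 -1.329 -1.093
vertex -0.577 -2.185 -0.854
vertex -1.495 -1.984 -1.094
endloop
endfacet
facet normal -0.749 0.604 -0.273
outer loop
vertex -0.967 -1.329 -1.093
vertex -1.495 -1.984 -1.094
vertex -1.253 -1.1 0.196
endloop
endfacet
facet normal -0.749 0.604 -0.273
outer loop
vertex -1.253 -1.1 0.196
vertex -1.495 -1.984 -1.094
vertex -1.781 -1.755 0.195
endloop
endfacet
facet normal -0.213 0.170 0.962
outer loop
vertex -1.253 -1.1 0.196
vertex -1.781 -1.755 0.195
vertex -0.863 -1.955 0.434
endloop
endfacet
facet normal 0.214 -0.172 -0.962
outer loop
vertex -1.495 -1.984 -1.094
vertex -0.577 -2.185 -0.854
vertex -1.332 -2.79 -0.914
endloop
endfacet
facet normal -0.958 -0.232 -0.171
outer loop
vertex -1.495 -1.984 -1.094
vertex -1.332 -2.79 -0.914
vertex -1.781 -1.755 0.195
endloop
endfacet
facet normal -0.958 -0.232 -0.171
outer loop
vertex -1.781 -1.755 0.195
vertex -1.332 -2.79 -0.914
vertex -1.618 -2.561 0.375
endloop
endfacet
facet normal -0.213 0.172 0.962
outer loop
vertex -1.781 -1.755 0.195
vertex -1.618 -2.561 0.375
vertex -0.863 -1.955 0.434
endloop
endfacet
facet normal 0.213 -0.170 -0.962
outer loop
vertex -1.332 -2.79 -0.914
vertex -0.577 -2.185 -0.854
vertex -0.6 -3.14 -0.69
endloop
endfacet
facet normal -0.445 -0.893 0.060
outer loop
vertex -1.332 -2.79 -0.914
vertex -0.6 -3.14 -0.69
vertex -1.618 -2.561 0.375
endloop
endfacet
facet normal -0.445 -0.893 0.060
outer loop
vertex -1.618 -2.561 0.375
vertex -0.6 -3.14 -0.69
vertex -0.886 -2.911 0.599
endloop
endfacet
facet normal -0.213 0.171 0.962
outer loop
vertex -1.618 -2.561 0.375
vertex -0.886 -2.911 0.599
vertex -0.863 -1.955 0.434
endloop
endfacet
facet normal 0.214 -0.170 -0.962
outer loop
vertex -0.6 -3.14 -0.69
vertex -0.577 -2.185 -0.854
vertex 0.149 -2.771 -0.589
endloop
endfacet
facet normal 0.401 -0.882 0.246
outer loop
vertex -0.6 -3.14 -0.69
vertex 0.149 -2.771 -0.589
vertex -0.886 -2.911 0.599
endloop
endfacet
facet normal 0.402 -0.882 0.247
outer loop
vertex -0.886 -2.911 0.599
vertex 0.149 -2.771 -0.589
vertex -0.137 -2.541 0.7
endloop
endfacet
facet normal -0.214 0.171 0.962
outer loop
vertex -0.886 -2.911 0.599
vertex -0.137 -2.541 0.7
vertex -0.863 -1.955 0.434
endloop
endfacet
facet normal 0.439 -0.707 -0.555
outer loop
vertex 0.589 -3.744 -2.362
vertex -0.282 -4.253 -2.402
vertex 0.063 -3.544 -3.033
endloop
endfacet
facet normal 0.333 0.943 0.020
outer loop
vertex 0.589 -3.744 -2.362
vertex 0.063 -3.544 -3.033
vertex -0.918 -3.227 -1.598
endloop
endfacet
facet normal 0.438 -0.707 -0.555
outer loop
vertex 0.063 -3.544 -3.033
vertex -0.282 -4.253 -2.402
vertex -0.724 -3.877 -3.23
endloop
endfacet
facet normal -0.277 0.881 -0.384
outer loop
vertex 0.063 -3.544 -3.033
vertex -0.724 -3.877 -3.23
vertex -0.918 -3.227 -1.598
endloop
endfacet
facet normal 0.438 -0.707 -0.555
outer loop
vertex -0.724 -3.877 -3.23
vertex -0.282 -4.253 -2.402
vertex -1.178 -4.493 -2.803
endloop
endfacet
facet normal -0.855 0.439 -0.276
outer loop
vertex -0.724 -3.877 -3.23
vertex -1.178 -4.493 -2.803
vertex -0.918 -3.227 -1.598
endloop
endfacet
facet normal 0.438 -0.707 -0.555
outer loop
vertex -1.178 -4.493 -2.803
vertex -0.282 -4.253 -2.402
vertex -0.958 -4.928 -2.075
endloop
endfacet
facet normal -0.964 -0.051 0.261
outer loop
vertex -1.178 -4.493 -2.803
vertex -0.958 -4.928 -2.075
vertex -0.918 -3.227 -1.598
endloop
endfacet
facet normal 0.438 -0.707 -0.555
outer loop
vertex -0.958 -4.928 -2.075
vertex -0.282 -4.253 -2.402
vertex -0.229 -4.855 -1.593
endloop
endfacet
facet normal -0.523 -0.219 0.824
outer loop
vertex -0.958 -4.928 -2.075
vertex -0.229 -4.855 -1.593
vertex -0.918 -3.227 -1.598
endloop
endfacet
facet normal 0.438 -0.707 -0.555
outer loop
vertex -0.229 -4.855 -1.593
vertex -0.282 -4.253 -2.402
vertex 0.459 -4.328 -1.721
endloop
endfacet
facet normal 0.137 0.061 0.989
outer loop
vertex -0.229 -4.855 -1.593
vertex 0.459 -4.328 -1.721
vertex -0.918 -3.227 -1.598
endloop
endfacet
facet normal 0.439 -0.707 -0.555
outer loop
vertex 0.459 -4.328 -1.721
vertex -0.282 -4.253 -2.402
vertex 0.589 -3.744 -2.362
endloop
endfacet
facet normal 0.518 0.577 0.631
outer loop
vertex 0.459 -4.328 -1.721
vertex 0.589 -3.744 -2.362
vertex -0.918 -3.227 -1.598
endloop
endfacet

endsolid


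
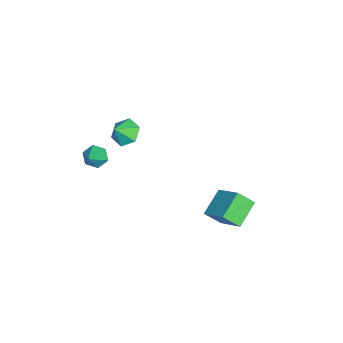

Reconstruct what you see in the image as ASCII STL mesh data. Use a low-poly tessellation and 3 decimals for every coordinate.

solid 
facet normal -0.584 0.404 -0.704
outer loop
vertex -1.736 -2.165 0.084
vertex -2.317 -2.818 0.191
vertex -2.387 -2.084 0.671
endloop
endfacet
facet normal 0.614 0.499 0.612
outer loop
vertex -1.736 -2.165 0.084
vertex -2.387 -2.084 0.671
vertex -1.703 -3.242 0.929
endloop
endfacet
facet normal -0.584 0.404 -0.704
outer loop
vertex -2.387 -2.084 0.671
vertex -2.317 -2.818 0.191
vertex -2.967 -2.736 0.778
endloop
endfacet
facet normal -0.039 0.195 0.980
outer loop
vertex -2.387 -2.084 0.671
vertex -2.967 -2.736 0.778
vertex -1.703 -3.242 0.929
endloop
endfacet
facet normal -0.585 0.404 -0.704
outer loop
vertex -2.967 -2.736 0.778
vertex -2.317 -2.818 0.191
vertex -2.897 -3.471 0.298
endloop
endfacet
facet normal -0.310 -0.540 0.782
outer loop
vertex -2.967 -2.736 0.778
vertex -2.897 -3.471 0.298
vertex -1.703 -3.242 0.929
endloop
endfacet
facet normal -0.585 0.404 -0.703
outer loop
vertex -2.897 -3.471 0.298
vertex -2.317 -2.818 0.191
vertex -2.247 -3.552 -0.289
endloop
endfacet
facet normal 0.073 -0.974 0.215
outer loop
vertex -2.897 -3.471 0.298
vertex -2.247 -3.552 -0.289
vertex -1.703 -3.242 0.929
endloop
endfacet
facet normal -0.584 0.404 -0.704
outer loop
vertex -2.247 -3.552 -0.289
vertex -2.317 -2.818 0.191
vertex -1.666 -2.899 -0.396
endloop
endfacet
facet normal 0.726 -0.671 -0.153
outer loop
vertex -2.247 -3.552 -0.289
vertex -1.666 -2.899 -0.396
vertex -1.703 -3.242 0.929
endloop
endfacet
facet normal -0.584 0.404 -0.704
outer loop
vertex -1.666 -2.899 -0.396
vertex -2.317 -2.818 0.191
vertex -1.736 -2.165 0.084
endloop
endfacet
facet normal 0.997 0.066 0.045
outer loop
vertex -1.666 -2.899 -0.396
vertex -1.736 -2.165 0.084
vertex -1.703 -3.242 0.929
endloop
endfacet
facet normal -0.824 0.055 -0.564
outer loop
vertex 2.888 -3.54 2.176
vertex 2.626 -3.095 2.603
vertex 2.995 -2.885 2.084
endloop
endfacet
facet normal 0.836 -0.208 -0.508
outer loop
vertex 2.888 -3.54 2.176
vertex 2.995 -2.885 2.084
vertex 3.674 -3.165 3.317
endloop
endfacet
facet normal -0.824 0.055 -0.564
outer loop
vertex 2.995 -2.885 2.084
vertex 2.626 -3.095 2.603
vertex 2.733 -2.44 2.511
endloop
endfacet
facet normal 0.715 0.655 -0.245
outer loop
vertex 2.995 -2.885 2.084
vertex 2.733 -2.44 2.511
vertex 3.674 -3.165 3.317
endloop
endfacet
facet normal -0.825 0.056 -0.562
outer loop
vertex 2.733 -2.44 2.511
vertex 2.626 -3.095 2.603
vertex 2.365 -2.649 3.03
endloop
endfacet
facet normal 0.222 0.840 0.496
outer loop
vertex 2.733 -2.44 2.511
vertex 2.365 -2.649 3.03
vertex 3.674 -3.165 3.317
endloop
endfacet
facet normal -0.825 0.056 -0.562
outer loop
vertex 2.365 -2.649 3.03
vertex 2.626 -3.095 2.603
vertex 2.258 -3.304 3.122
endloop
endfacet
facet normal -0.150 0.162 0.975
outer loop
vertex 2.365 -2.649 3.03
vertex 2.258 -3.304 3.122
vertex 3.674 -3.165 3.317
endloop
endfacet
facet normal -0.825 0.056 -0.562
outer loop
vertex 2.258 -3.304 3.122
vertex 2.626 -3.095 2.603
vertex 2.519 -3.75 2.695
endloop
endfacet
facet normal -0.029 -0.700 0.713
outer loop
vertex 2.258 -3.304 3.122
vertex 2.519 -3.75 2.695
vertex 3.674 -3.165 3.317
endloop
endfacet
facet normal -0.824 0.055 -0.564
outer loop
vertex 2.519 -3.75 2.695
vertex 2.626 -3.095 2.603
vertex 2.888 -3.54 2.176
endloop
endfacet
facet normal 0.464 -0.885 -0.029
outer loop
vertex 2.519 -3.75 2.695
vertex 2.888 -3.54 2.176
vertex 3.674 -3.165 3.317
endloop
endfacet
facet normal -0.584 -0.610 -0.536
outer loop
vertex 1.694 2.063 -1.788
vertex 0.426 2.552 -0.963
vertex 1.523 2.888 -2.54
endloop
endfacet
facet normal 0.798 -0.307 -0.519
outer loop
vertex 2.614 4.028 -1.537
vertex 1.694 2.063 -1.788
vertex 1.523 2.888 -2.54
endloop
endfacet
facet normal -0.584 -0.610 -0.536
outer loop
vertex 1.523 2.888 -2.54
vertex 0.426 2.552 -0.963
vertex 0.254 3.377 -1.715
endloop
endfacet
facet normal -0.151 0.731 -0.666
outer loop
vertex 0.254 3.377 -1.715
vertex 2.614 4.028 -1.537
vertex 1.523 2.888 -2.54
endloop
endfacet
facet normal 0.151 -0.731 0.666
outer loop
vertex 1.694 2.063 -1.788
vertex 1.517 3.692 0.04
vertex 0.426 2.552 -0.963
endloop
endfacet
facet normal 0.798 -0.307 -0.519
outer loop
vertex 2.786 3.203 -0.785
vertex 1.694 2.063 -1.788
vertex 2.614 4.028 -1.537
endloop
endfacet
facet normal 0.151 -0.731 0.666
outer loop
vertex 2.786 3.203 -0.785
vertex 1.517 3.692 0.04
vertex 1.694 2.063 -1.788
endloop
endfacet
facet normal -0.798 0.307 0.519
outer loop
vertex 0.426 2.552 -0.963
vertex 1.517 3.692 0.04
vertex 0.254 3.377 -1.715
endloop
endfacet
facet normal -0.151 0.731 -0.666
outer loop
vertex 1.346 4.517 -0.712
vertex 2.614 4.028 -1.537
vertex 0.254 3.377 -1.715
endloop
endfacet
facet normal -0.798 0.308 0.519
outer loop
vertex 0.254 3.377 -1.715
vertex 1.517 3.692 0.04
vertex 1.346 4.517 -0.712
endloop
endfacet
facet normal 0.584 0.610 0.536
outer loop
vertex 1.346 4.517 -0.712
vertex 2.786 3.203 -0.785
vertex 2.614 4.028 -1.537
endloop
endfacet
facet normal 0.584 0.610 0.536
outer loop
vertex 1.517 3.692 0.04
vertex 2.786 3.203 -0.785
vertex 1.346 4.517 -0.712
endloop
endfacet

endsolid


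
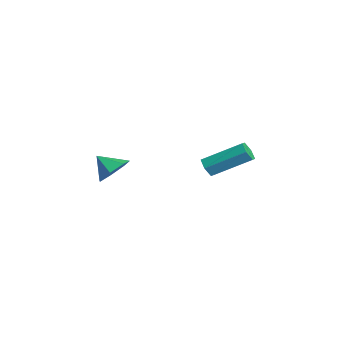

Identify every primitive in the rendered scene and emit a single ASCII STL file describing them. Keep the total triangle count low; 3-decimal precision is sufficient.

solid 
facet normal 0.542 0.525 -0.656
outer loop
vertex 3.28 -2.691 3.136
vertex 2.503 -2.308 2.8
vertex 3.046 -2.005 3.491
endloop
endfacet
facet normal 0.332 -0.342 0.879
outer loop
vertex 3.28 -2.691 3.136
vertex 3.046 -2.005 3.491
vertex 1.857 -2.932 3.58
endloop
endfacet
facet normal 0.543 0.524 -0.656
outer loop
vertex 3.046 -2.005 3.491
vertex 2.503 -2.308 2.8
vertex 2.403 -1.547 3.325
endloop
endfacet
facet normal -0.096 0.217 0.971
outer loop
vertex 3.046 -2.005 3.491
vertex 2.403 -1.547 3.325
vertex 1.857 -2.932 3.58
endloop
endfacet
facet normal 0.542 0.524 -0.657
outer loop
vertex 2.403 -1.547 3.325
vertex 2.503 -2.308 2.8
vertex 1.835 -1.662 2.764
endloop
endfacet
facet normal -0.687 0.384 0.617
outer loop
vertex 2.403 -1.547 3.325
vertex 1.835 -1.662 2.764
vertex 1.857 -2.932 3.58
endloop
endfacet
facet normal 0.543 0.524 -0.656
outer loop
vertex 1.835 -1.662 2.764
vertex 2.503 -2.308 2.8
vertex 1.769 -2.263 2.229
endloop
endfacet
facet normal -0.996 0.036 0.083
outer loop
vertex 1.835 -1.662 2.764
vertex 1.769 -2.263 2.229
vertex 1.857 -2.932 3.58
endloop
endfacet
facet normal 0.543 0.525 -0.656
outer loop
vertex 1.769 -2.263 2.229
vertex 2.503 -2.308 2.8
vertex 2.256 -2.898 2.124
endloop
endfacet
facet normal -0.790 -0.568 -0.230
outer loop
vertex 1.769 -2.263 2.229
vertex 2.256 -2.898 2.124
vertex 1.857 -2.932 3.58
endloop
endfacet
facet normal 0.542 0.525 -0.656
outer loop
vertex 2.256 -2.898 2.124
vertex 2.503 -2.308 2.8
vertex 2.929 -3.088 2.528
endloop
endfacet
facet normal -0.224 -0.971 -0.084
outer loop
vertex 2.256 -2.898 2.124
vertex 2.929 -3.088 2.528
vertex 1.857 -2.932 3.58
endloop
endfacet
facet normal 0.542 0.525 -0.656
outer loop
vertex 2.929 -3.088 2.528
vertex 2.503 -2.308 2.8
vertex 3.28 -2.691 3.136
endloop
endfacet
facet normal 0.275 -0.870 0.409
outer loop
vertex 2.929 -3.088 2.528
vertex 3.28 -2.691 3.136
vertex 1.857 -2.932 3.58
endloop
endfacet
facet normal -0.282 -0.819 -0.499
outer loop
vertex 1.913 2.44 1.56
vertex 1.391 2.428 1.875
vertex 1.423 2.737 1.35
endloop
endfacet
facet normal 0.525 0.304 -0.795
outer loop
vertex 1.913 2.44 1.56
vertex 1.423 2.737 1.35
vertex 2.531 4.224 2.649
endloop
endfacet
facet normal 0.524 0.305 -0.795
outer loop
vertex 2.531 4.224 2.649
vertex 1.423 2.737 1.35
vertex 2.041 4.521 2.44
endloop
endfacet
facet normal 0.283 0.819 0.499
outer loop
vertex 2.531 4.224 2.649
vertex 2.041 4.521 2.44
vertex 2.009 4.212 2.965
endloop
endfacet
facet normal -0.283 -0.819 -0.499
outer loop
vertex 1.423 2.737 1.35
vertex 1.391 2.428 1.875
vertex 0.901 2.725 1.666
endloop
endfacet
facet normal -0.434 0.574 -0.694
outer loop
vertex 1.423 2.737 1.35
vertex 0.901 2.725 1.666
vertex 2.041 4.521 2.44
endloop
endfacet
facet normal -0.434 0.574 -0.694
outer loop
vertex 2.041 4.521 2.44
vertex 0.901 2.725 1.666
vertex 1.519 4.509 2.756
endloop
endfacet
facet normal 0.283 0.819 0.499
outer loop
vertex 2.041 4.521 2.44
vertex 1.519 4.509 2.756
vertex 2.009 4.212 2.965
endloop
endfacet
facet normal -0.283 -0.819 -0.499
outer loop
vertex 0.901 2.725 1.666
vertex 1.391 2.428 1.875
vertex 0.869 2.416 2.191
endloop
endfacet
facet normal -0.958 0.270 0.101
outer loop
vertex 0.901 2.725 1.666
vertex 0.869 2.416 2.191
vertex 1.519 4.509 2.756
endloop
endfacet
facet normal -0.958 0.270 0.101
outer loop
vertex 1.519 4.509 2.756
vertex 0.869 2.416 2.191
vertex 1.487 4.2 3.28
endloop
endfacet
facet normal 0.283 0.819 0.500
outer loop
vertex 1.519 4.509 2.756
vertex 1.487 4.2 3.28
vertex 2.009 4.212 2.965
endloop
endfacet
facet normal -0.283 -0.819 -0.499
outer loop
vertex 0.869 2.416 2.191
vertex 1.391 2.428 1.875
vertex 1.359 2.119 2.4
endloop
endfacet
facet normal -0.524 -0.304 0.796
outer loop
vertex 0.869 2.416 2.191
vertex 1.359 2.119 2.4
vertex 1.487 4.2 3.28
endloop
endfacet
facet normal -0.525 -0.304 0.795
outer loop
vertex 1.487 4.2 3.28
vertex 1.359 2.119 2.4
vertex 1.977 3.903 3.49
endloop
endfacet
facet normal 0.282 0.819 0.499
outer loop
vertex 1.487 4.2 3.28
vertex 1.977 3.903 3.49
vertex 2.009 4.212 2.965
endloop
endfacet
facet normal -0.283 -0.819 -0.499
outer loop
vertex 1.359 2.119 2.4
vertex 1.391 2.428 1.875
vertex 1.881 2.131 2.084
endloop
endfacet
facet normal 0.434 -0.574 0.694
outer loop
vertex 1.359 2.119 2.4
vertex 1.881 2.131 2.084
vertex 1.977 3.903 3.49
endloop
endfacet
facet normal 0.434 -0.574 0.694
outer loop
vertex 1.977 3.903 3.49
vertex 1.881 2.131 2.084
vertex 2.499 3.915 3.174
endloop
endfacet
facet normal 0.283 0.819 0.499
outer loop
vertex 1.977 3.903 3.49
vertex 2.499 3.915 3.174
vertex 2.009 4.212 2.965
endloop
endfacet
facet normal -0.283 -0.819 -0.500
outer loop
vertex 1.881 2.131 2.084
vertex 1.391 2.428 1.875
vertex 1.913 2.44 1.56
endloop
endfacet
facet normal 0.958 -0.270 -0.101
outer loop
vertex 1.881 2.131 2.084
vertex 1.913 2.44 1.56
vertex 2.499 3.915 3.174
endloop
endfacet
facet normal 0.958 -0.270 -0.101
outer loop
vertex 2.499 3.915 3.174
vertex 1.913 2.44 1.56
vertex 2.531 4.224 2.649
endloop
endfacet
facet normal 0.283 0.819 0.499
outer loop
vertex 2.499 3.915 3.174
vertex 2.531 4.224 2.649
vertex 2.009 4.212 2.965
endloop
endfacet

endsolid
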